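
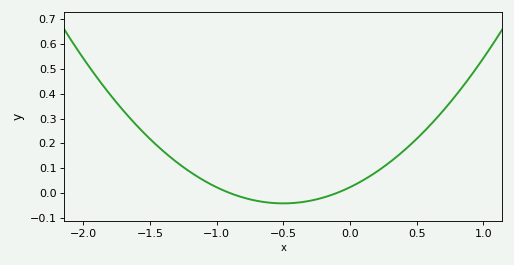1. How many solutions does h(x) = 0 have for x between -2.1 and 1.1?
2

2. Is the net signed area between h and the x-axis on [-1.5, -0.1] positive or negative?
positive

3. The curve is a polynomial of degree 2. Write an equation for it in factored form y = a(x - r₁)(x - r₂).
y = 0.26(x + 0.9)(x + 0.1)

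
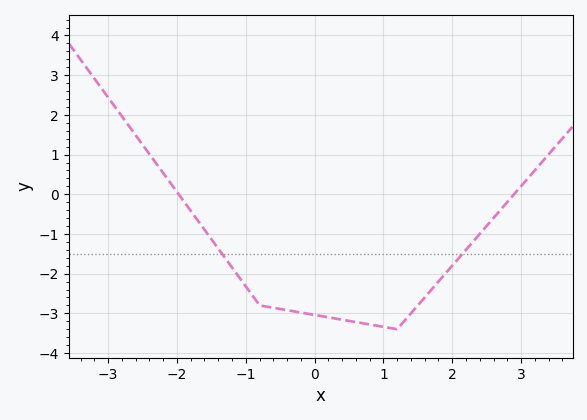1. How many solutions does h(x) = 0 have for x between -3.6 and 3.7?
2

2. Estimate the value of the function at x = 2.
-1.8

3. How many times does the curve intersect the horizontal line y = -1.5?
2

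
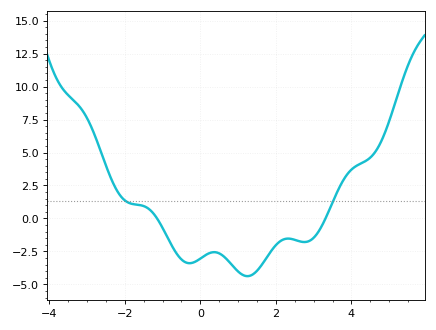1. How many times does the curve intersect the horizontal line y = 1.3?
2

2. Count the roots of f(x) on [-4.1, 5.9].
2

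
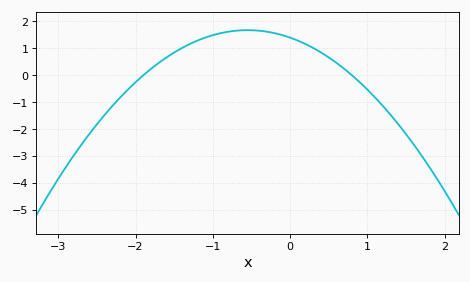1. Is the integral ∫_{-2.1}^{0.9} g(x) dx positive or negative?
positive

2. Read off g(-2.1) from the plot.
-0.5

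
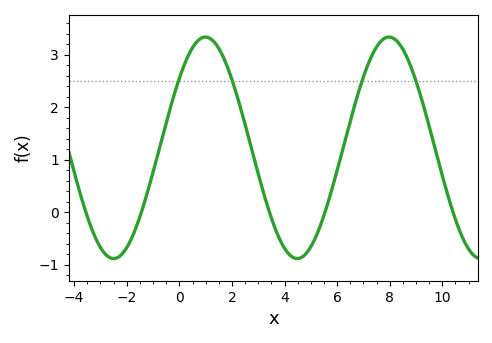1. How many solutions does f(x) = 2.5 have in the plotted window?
4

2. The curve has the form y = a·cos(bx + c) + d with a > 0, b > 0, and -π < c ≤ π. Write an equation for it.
y = 2.11cos(0.9x - 0.89) + 1.23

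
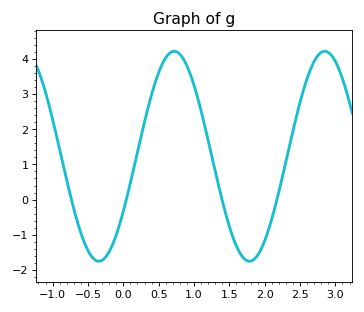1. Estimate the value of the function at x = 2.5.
2.8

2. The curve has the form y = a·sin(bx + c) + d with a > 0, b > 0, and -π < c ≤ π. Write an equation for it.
y = 2.98sin(3x - 0.55) + 1.23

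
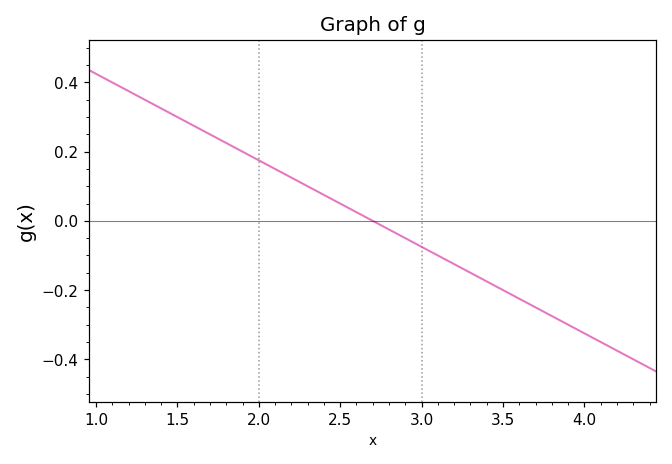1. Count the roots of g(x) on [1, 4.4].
1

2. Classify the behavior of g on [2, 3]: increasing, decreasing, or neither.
decreasing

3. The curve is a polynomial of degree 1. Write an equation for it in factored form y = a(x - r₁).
y = -0.25(x - 2.7)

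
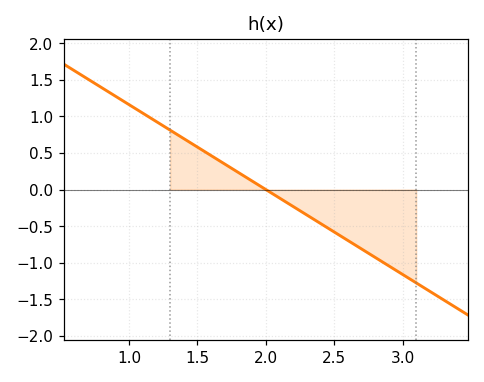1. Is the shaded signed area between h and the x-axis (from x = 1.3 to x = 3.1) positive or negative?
negative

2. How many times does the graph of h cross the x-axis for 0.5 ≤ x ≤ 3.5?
1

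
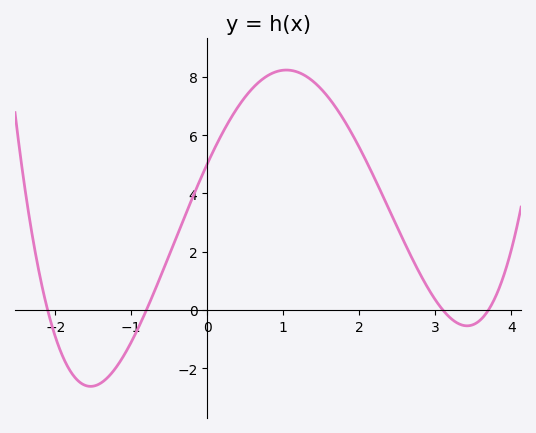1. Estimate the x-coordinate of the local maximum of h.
1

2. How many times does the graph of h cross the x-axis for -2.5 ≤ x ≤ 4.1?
4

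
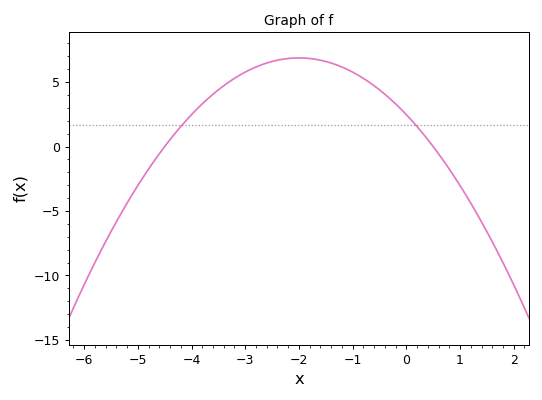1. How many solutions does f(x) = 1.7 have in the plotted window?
2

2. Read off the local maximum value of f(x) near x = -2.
7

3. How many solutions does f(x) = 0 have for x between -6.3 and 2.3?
2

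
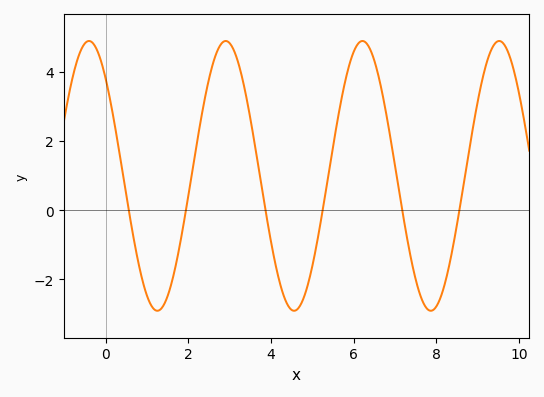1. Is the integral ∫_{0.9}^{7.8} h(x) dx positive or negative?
positive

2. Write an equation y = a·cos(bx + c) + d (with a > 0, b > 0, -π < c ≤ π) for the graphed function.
y = 3.9cos(1.9x + 0.76) + 0.99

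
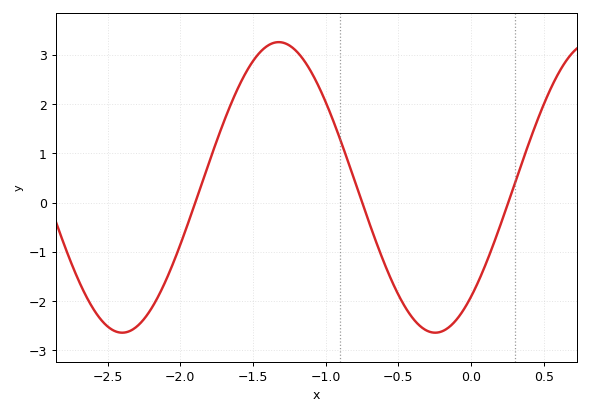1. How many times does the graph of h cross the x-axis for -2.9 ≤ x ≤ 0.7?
3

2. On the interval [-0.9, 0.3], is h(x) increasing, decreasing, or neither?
neither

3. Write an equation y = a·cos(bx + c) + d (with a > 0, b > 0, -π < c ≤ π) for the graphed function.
y = 2.95cos(2.92x - 2.42) + 0.31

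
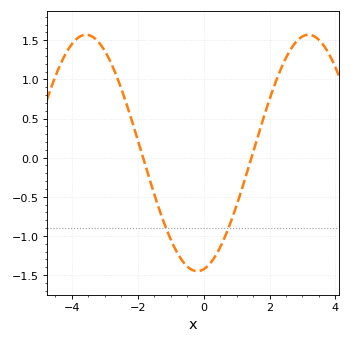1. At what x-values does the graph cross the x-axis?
-1.8, 1.4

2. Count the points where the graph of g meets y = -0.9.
2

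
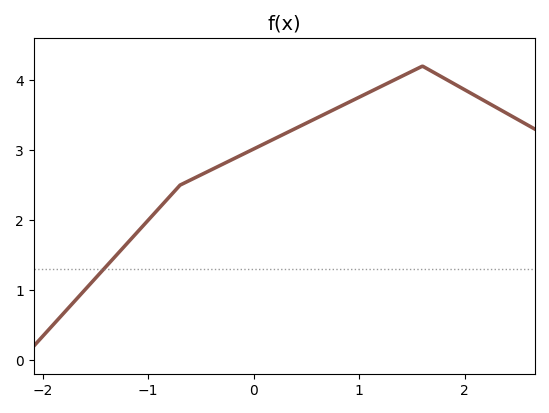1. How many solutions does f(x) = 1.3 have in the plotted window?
1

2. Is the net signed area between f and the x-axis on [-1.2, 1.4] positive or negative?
positive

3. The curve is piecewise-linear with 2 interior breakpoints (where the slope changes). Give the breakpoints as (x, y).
(-0.7, 2.5); (1.6, 4.2)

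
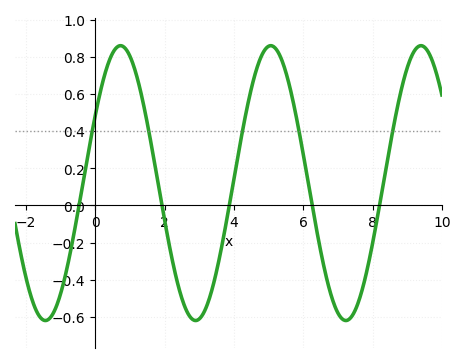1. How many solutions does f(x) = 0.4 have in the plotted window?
5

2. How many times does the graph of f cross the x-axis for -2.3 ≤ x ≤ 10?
5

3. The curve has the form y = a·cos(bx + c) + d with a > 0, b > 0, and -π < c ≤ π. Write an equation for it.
y = 0.74cos(1.4x - 1.1) + 0.12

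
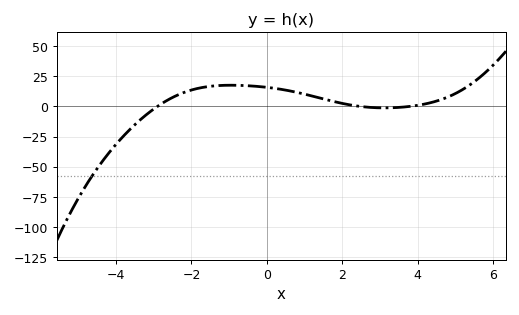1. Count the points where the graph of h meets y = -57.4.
1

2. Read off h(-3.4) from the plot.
-12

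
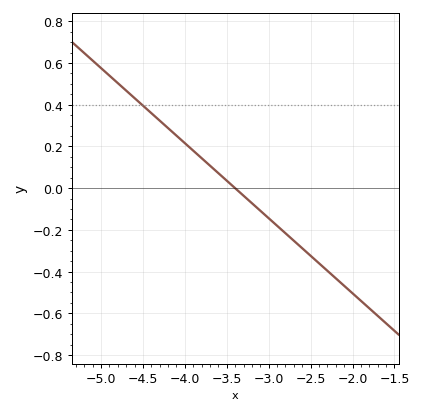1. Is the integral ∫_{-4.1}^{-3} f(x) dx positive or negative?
positive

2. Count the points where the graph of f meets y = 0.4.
1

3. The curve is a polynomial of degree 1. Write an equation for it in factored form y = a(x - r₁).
y = -0.36(x + 3.4)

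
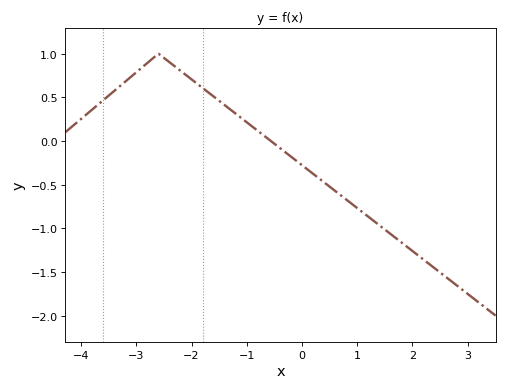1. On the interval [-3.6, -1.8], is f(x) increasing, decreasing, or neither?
neither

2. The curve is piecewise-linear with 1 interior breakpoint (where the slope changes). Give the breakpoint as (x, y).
(-2.6, 1)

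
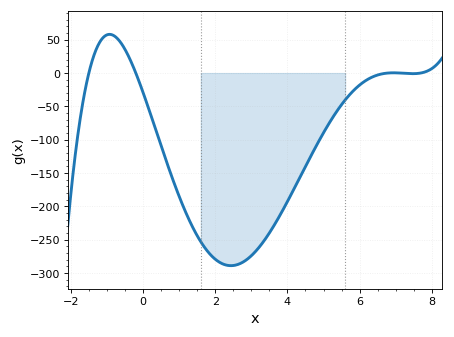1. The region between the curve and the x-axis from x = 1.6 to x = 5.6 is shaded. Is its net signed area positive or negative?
negative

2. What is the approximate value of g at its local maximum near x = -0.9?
60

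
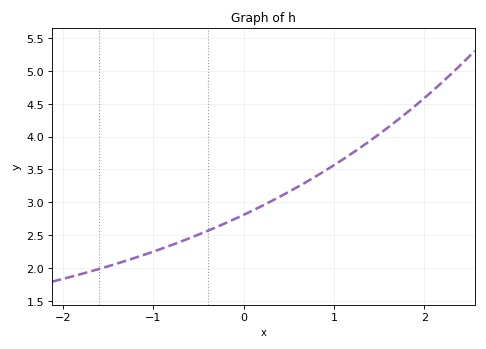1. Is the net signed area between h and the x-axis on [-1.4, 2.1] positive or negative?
positive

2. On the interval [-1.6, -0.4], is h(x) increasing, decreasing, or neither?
increasing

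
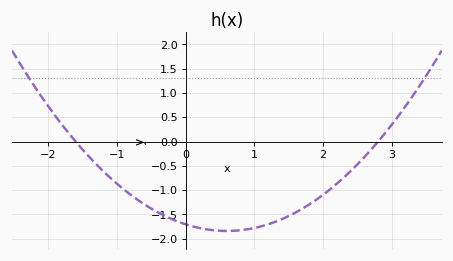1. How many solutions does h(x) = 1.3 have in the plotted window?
2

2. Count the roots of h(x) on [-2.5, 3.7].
2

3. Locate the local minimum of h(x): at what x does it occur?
0.6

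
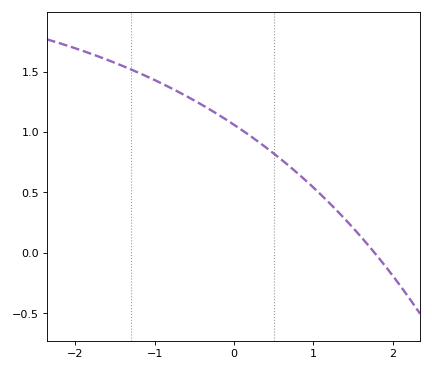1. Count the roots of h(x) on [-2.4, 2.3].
1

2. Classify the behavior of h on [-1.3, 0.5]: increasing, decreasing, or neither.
decreasing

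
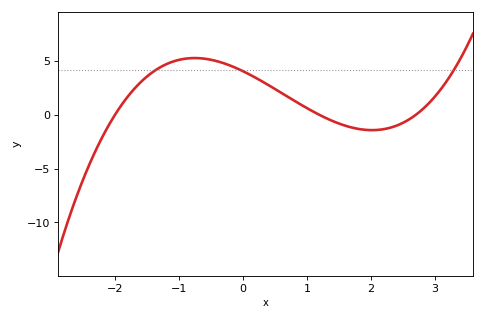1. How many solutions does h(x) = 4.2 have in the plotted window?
3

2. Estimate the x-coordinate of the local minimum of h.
2.02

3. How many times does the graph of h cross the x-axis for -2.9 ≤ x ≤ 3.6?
3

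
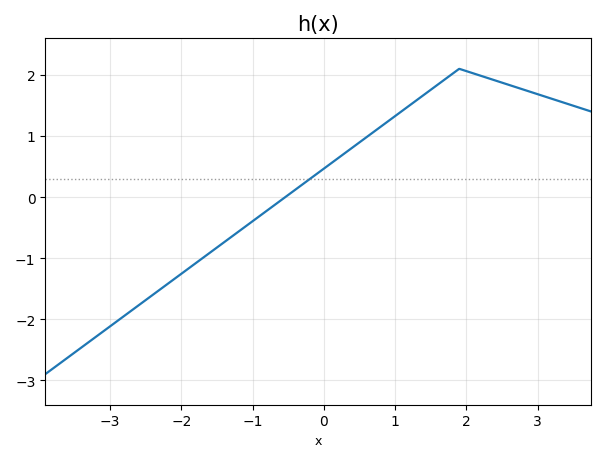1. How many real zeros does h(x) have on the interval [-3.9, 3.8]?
1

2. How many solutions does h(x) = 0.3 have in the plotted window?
1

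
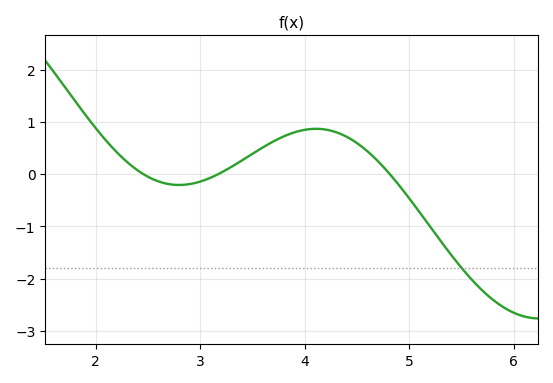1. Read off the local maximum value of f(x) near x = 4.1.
0.9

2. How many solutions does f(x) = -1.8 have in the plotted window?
1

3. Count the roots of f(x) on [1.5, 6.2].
3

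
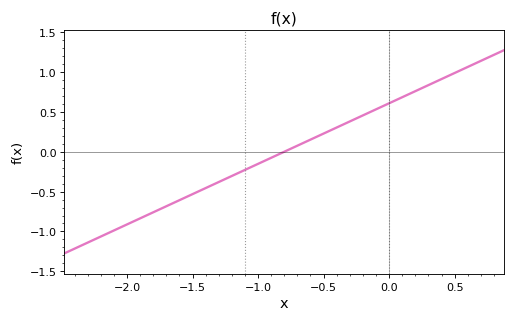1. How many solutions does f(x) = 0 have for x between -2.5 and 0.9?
1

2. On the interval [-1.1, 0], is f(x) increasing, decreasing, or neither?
increasing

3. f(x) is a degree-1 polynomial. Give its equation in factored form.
y = 0.76(x + 0.8)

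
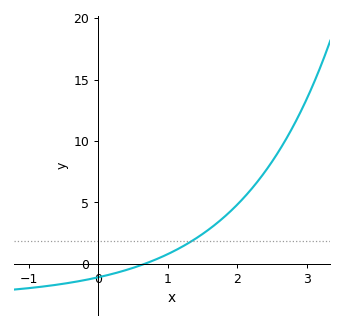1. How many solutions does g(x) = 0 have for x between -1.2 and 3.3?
1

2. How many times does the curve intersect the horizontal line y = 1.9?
1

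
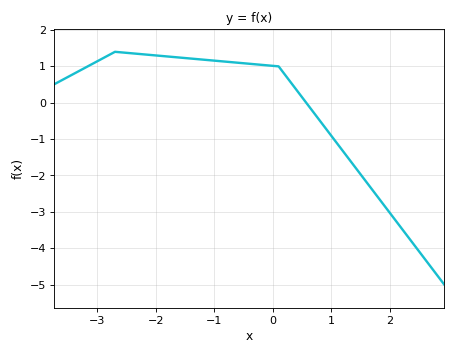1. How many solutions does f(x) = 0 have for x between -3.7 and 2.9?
1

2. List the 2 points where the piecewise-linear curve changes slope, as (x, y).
(-2.7, 1.4); (0.1, 1)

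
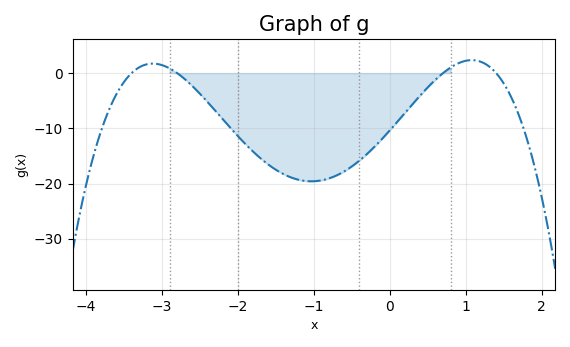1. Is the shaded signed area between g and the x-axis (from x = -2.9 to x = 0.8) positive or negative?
negative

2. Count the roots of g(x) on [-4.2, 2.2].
4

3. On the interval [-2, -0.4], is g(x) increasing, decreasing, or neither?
neither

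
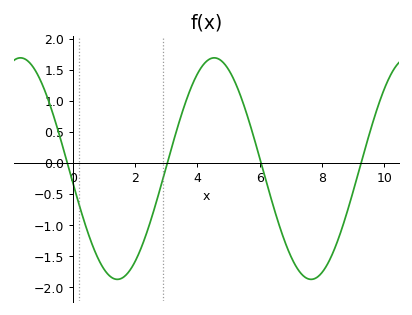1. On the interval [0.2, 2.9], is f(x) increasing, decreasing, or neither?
neither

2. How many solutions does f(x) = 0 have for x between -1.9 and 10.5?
4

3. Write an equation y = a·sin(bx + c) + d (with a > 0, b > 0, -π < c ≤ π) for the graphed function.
y = 1.78sin(1.01x - 3.01) - 0.09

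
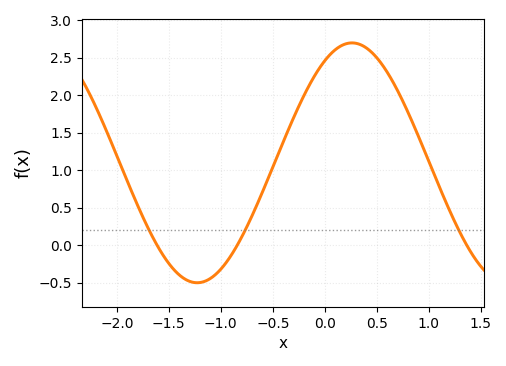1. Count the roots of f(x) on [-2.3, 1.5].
3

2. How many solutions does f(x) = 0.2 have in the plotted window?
3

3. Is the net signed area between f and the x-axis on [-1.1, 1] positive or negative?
positive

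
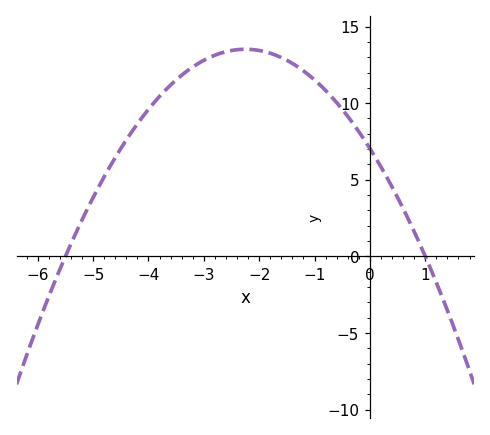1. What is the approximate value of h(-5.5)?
0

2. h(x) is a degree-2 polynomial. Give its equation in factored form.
y = -1.28(x + 5.5)(x - 1)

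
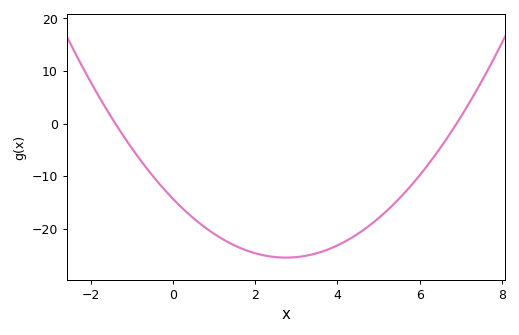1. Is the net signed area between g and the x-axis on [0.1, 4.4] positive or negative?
negative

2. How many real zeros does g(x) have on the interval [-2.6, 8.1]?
2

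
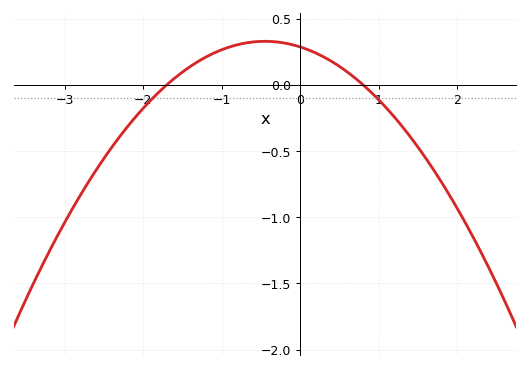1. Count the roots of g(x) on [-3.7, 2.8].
2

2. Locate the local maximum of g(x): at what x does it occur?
-0.5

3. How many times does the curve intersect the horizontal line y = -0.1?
2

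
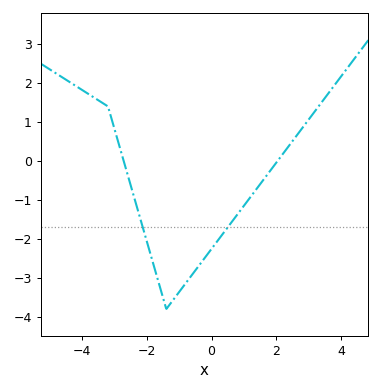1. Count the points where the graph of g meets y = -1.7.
2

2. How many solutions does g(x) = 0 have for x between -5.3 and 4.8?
2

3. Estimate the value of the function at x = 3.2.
1.3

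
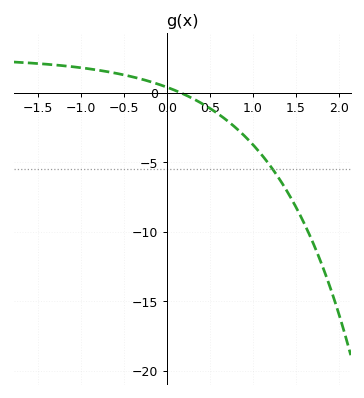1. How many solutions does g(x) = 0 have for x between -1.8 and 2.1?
1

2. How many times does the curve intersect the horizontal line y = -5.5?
1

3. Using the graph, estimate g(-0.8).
1.5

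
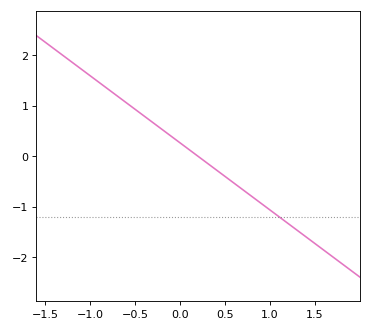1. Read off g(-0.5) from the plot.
0.931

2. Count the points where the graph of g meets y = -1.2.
1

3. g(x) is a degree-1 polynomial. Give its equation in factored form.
y = -1.33(x - 0.2)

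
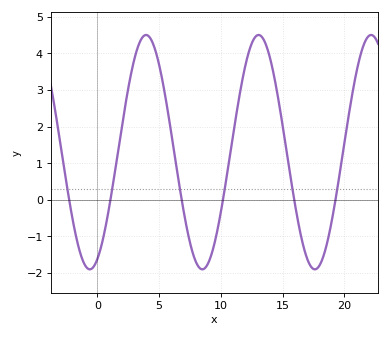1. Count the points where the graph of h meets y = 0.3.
6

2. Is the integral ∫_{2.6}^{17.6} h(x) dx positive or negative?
positive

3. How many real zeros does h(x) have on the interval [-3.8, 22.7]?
6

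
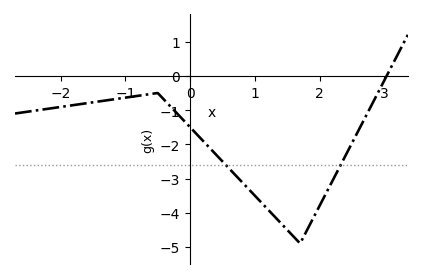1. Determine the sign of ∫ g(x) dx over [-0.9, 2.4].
negative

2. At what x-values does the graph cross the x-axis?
3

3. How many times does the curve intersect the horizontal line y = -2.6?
2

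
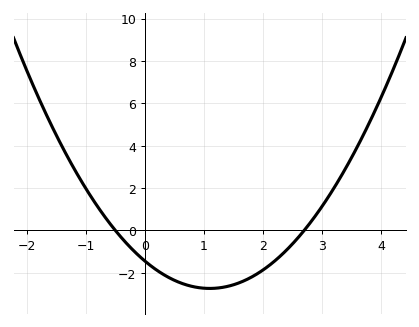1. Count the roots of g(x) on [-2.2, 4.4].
2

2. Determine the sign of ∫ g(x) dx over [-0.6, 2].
negative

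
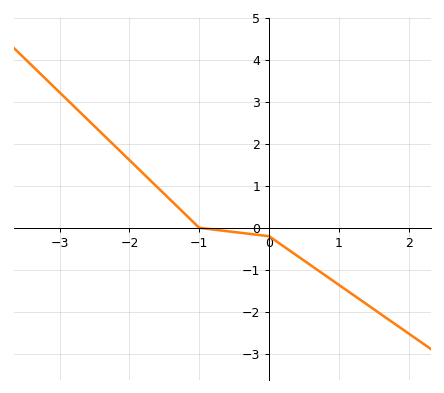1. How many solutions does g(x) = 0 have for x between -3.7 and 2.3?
1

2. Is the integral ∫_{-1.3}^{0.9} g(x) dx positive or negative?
negative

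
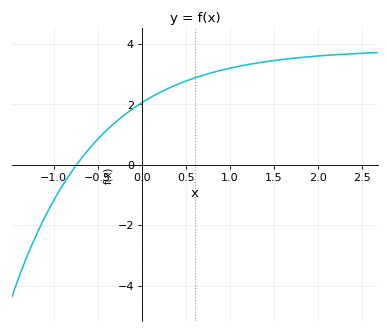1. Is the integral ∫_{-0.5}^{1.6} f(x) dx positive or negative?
positive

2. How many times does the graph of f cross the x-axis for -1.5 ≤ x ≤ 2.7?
1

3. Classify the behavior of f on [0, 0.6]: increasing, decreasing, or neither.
increasing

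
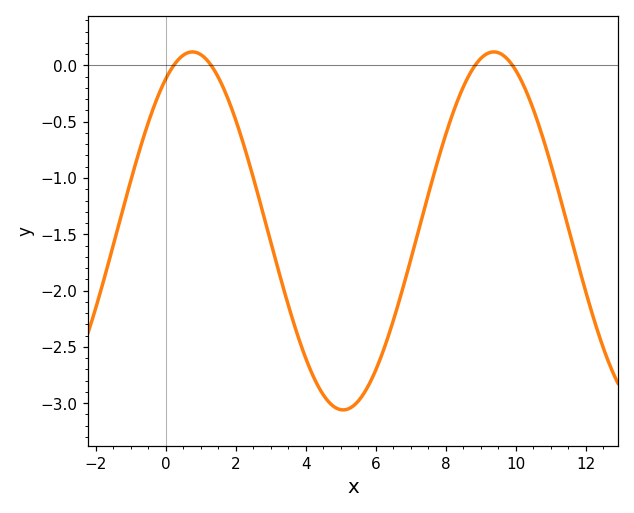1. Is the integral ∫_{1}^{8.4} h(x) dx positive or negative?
negative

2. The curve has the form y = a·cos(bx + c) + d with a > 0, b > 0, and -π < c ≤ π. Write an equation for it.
y = 1.59cos(0.73x - 0.56) - 1.47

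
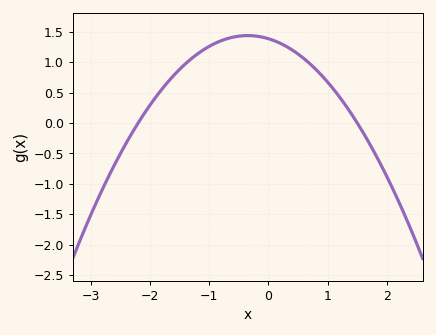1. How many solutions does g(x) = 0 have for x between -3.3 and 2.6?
2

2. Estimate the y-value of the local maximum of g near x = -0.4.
1.45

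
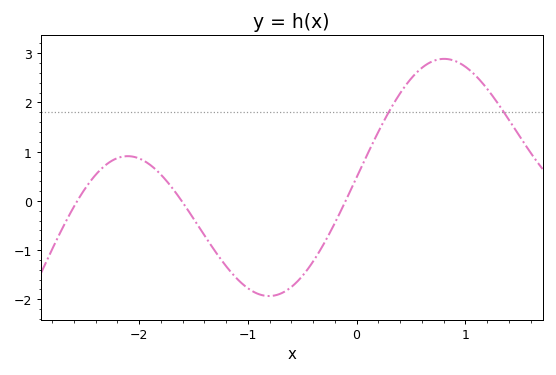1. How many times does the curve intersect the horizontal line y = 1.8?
2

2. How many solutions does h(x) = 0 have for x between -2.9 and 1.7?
3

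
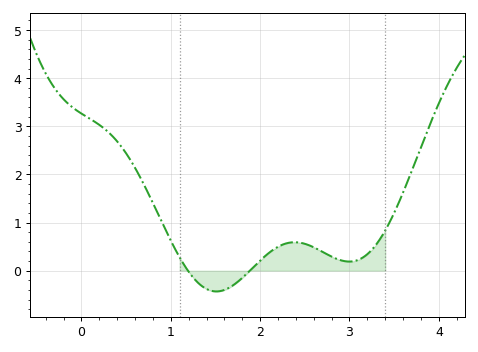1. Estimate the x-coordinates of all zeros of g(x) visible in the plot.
1.19, 1.88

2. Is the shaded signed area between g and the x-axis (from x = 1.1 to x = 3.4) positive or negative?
positive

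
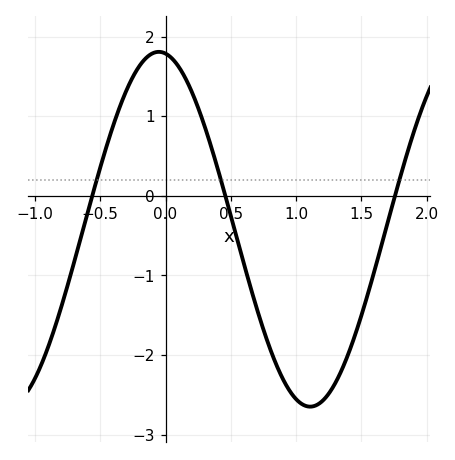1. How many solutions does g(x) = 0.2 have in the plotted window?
3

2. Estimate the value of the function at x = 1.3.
-2.35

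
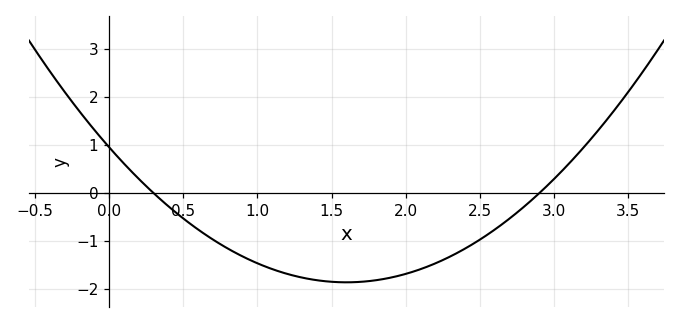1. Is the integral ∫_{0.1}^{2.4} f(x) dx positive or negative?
negative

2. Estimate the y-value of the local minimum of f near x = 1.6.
-1.86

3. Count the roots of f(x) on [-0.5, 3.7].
2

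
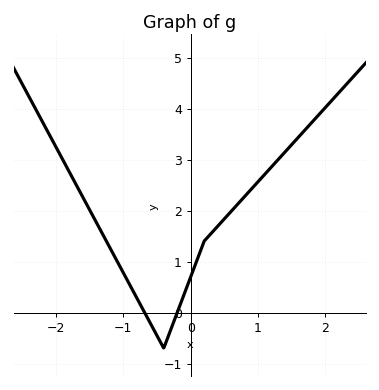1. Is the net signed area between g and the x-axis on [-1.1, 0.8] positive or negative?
positive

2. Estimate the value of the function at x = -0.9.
0.532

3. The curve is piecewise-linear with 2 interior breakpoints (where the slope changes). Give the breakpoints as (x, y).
(-0.4, -0.7); (0.2, 1.4)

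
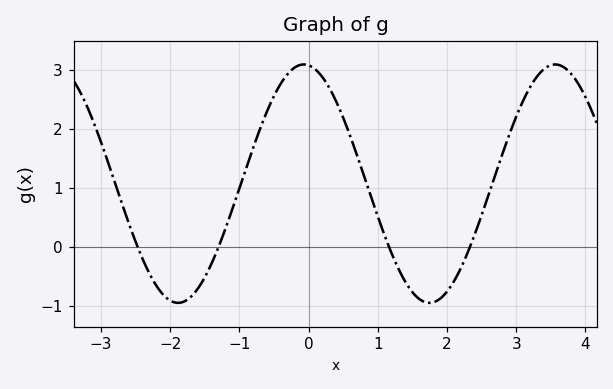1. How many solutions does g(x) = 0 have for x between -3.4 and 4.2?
4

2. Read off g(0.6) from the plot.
1.88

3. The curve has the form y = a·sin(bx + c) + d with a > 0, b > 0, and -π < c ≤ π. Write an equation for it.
y = 2.02sin(1.73x + 1.69) + 1.07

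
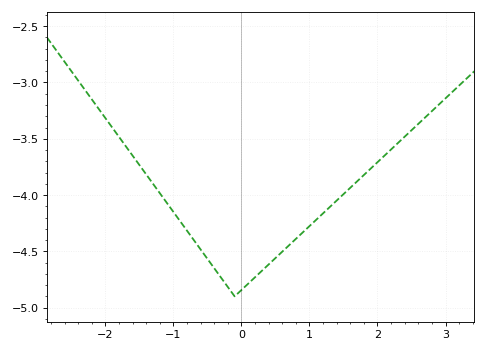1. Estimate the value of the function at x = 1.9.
-3.75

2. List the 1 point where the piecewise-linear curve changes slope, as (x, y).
(-0.1, -4.9)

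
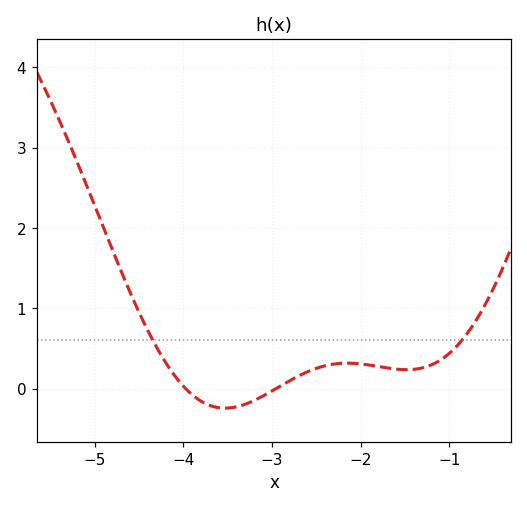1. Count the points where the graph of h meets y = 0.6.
2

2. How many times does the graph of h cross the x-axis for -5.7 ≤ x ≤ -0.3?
2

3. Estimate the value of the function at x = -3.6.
-0.2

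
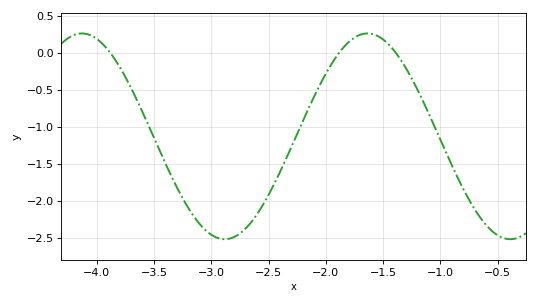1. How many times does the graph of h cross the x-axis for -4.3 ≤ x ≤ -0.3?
3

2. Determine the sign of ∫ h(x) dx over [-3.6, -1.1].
negative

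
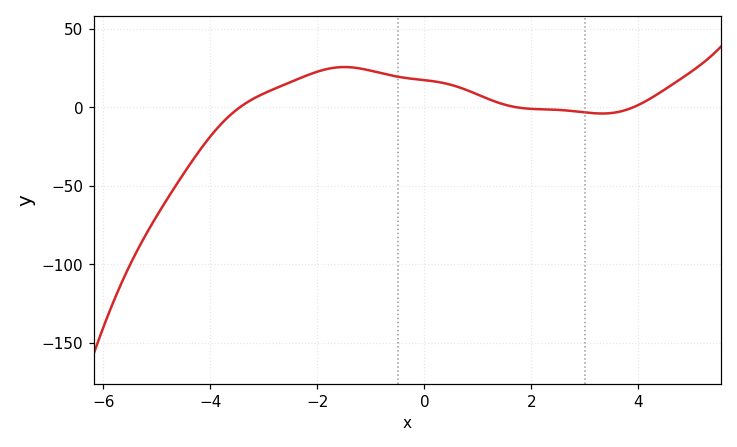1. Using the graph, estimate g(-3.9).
-15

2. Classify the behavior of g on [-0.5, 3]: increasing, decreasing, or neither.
decreasing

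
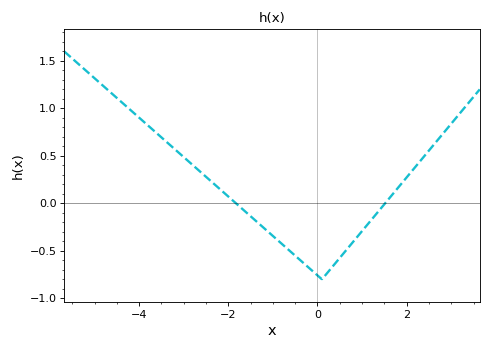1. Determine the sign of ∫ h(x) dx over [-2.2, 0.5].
negative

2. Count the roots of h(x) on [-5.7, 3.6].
2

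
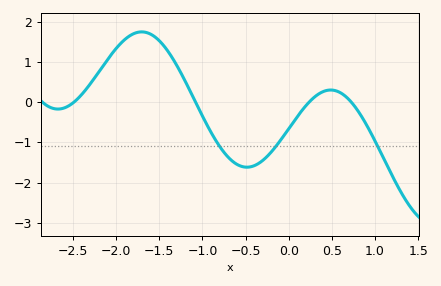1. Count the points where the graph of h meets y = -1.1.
3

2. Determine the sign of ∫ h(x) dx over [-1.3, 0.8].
negative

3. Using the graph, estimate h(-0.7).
-1.38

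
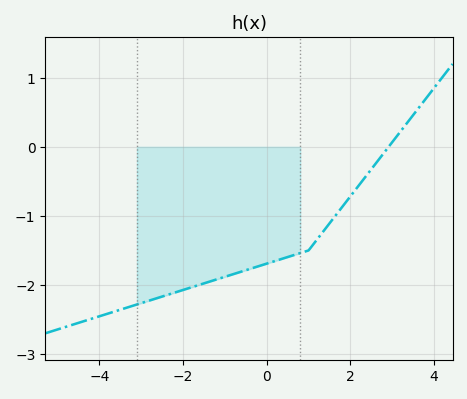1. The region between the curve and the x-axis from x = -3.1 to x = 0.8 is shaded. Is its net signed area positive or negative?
negative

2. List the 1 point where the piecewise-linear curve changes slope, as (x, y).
(1, -1.5)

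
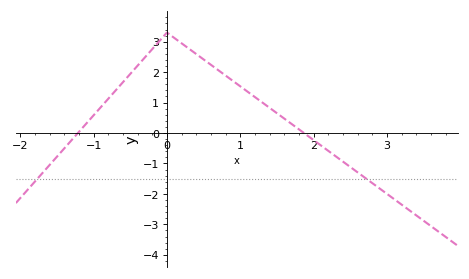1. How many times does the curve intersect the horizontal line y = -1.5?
2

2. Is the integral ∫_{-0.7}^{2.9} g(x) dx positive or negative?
positive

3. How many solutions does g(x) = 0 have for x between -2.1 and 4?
2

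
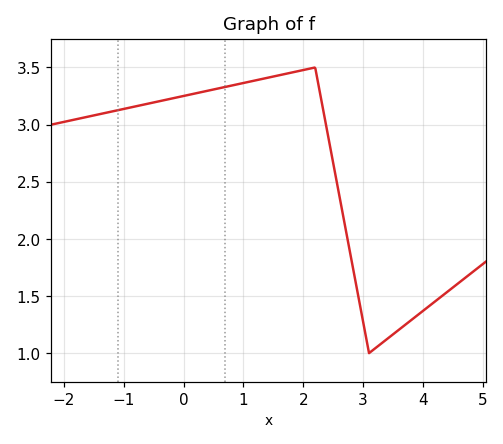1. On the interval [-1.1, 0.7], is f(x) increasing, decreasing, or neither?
increasing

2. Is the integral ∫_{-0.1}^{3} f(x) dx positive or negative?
positive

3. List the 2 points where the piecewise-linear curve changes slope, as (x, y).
(2.2, 3.5); (3.1, 1)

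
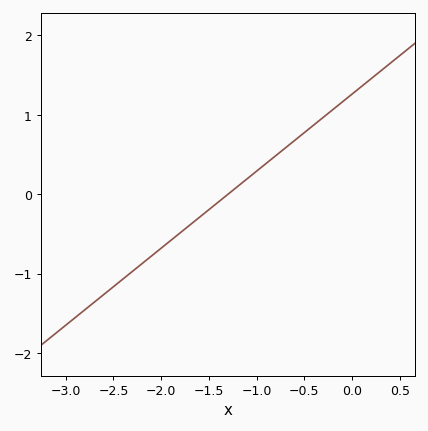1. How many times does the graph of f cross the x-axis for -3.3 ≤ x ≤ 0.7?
1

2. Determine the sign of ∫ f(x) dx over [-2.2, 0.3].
positive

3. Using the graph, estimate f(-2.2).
-0.873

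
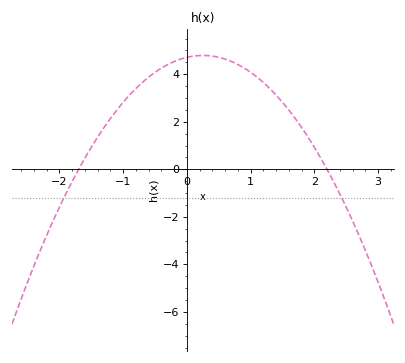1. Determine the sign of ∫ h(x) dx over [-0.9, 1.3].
positive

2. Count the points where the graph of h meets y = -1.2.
2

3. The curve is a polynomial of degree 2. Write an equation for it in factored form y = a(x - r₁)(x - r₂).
y = -1.26(x + 1.7)(x - 2.2)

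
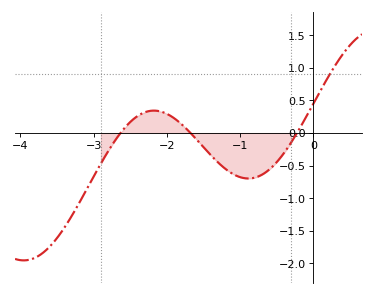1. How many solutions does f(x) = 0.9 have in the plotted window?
1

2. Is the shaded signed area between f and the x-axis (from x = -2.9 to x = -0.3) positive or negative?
negative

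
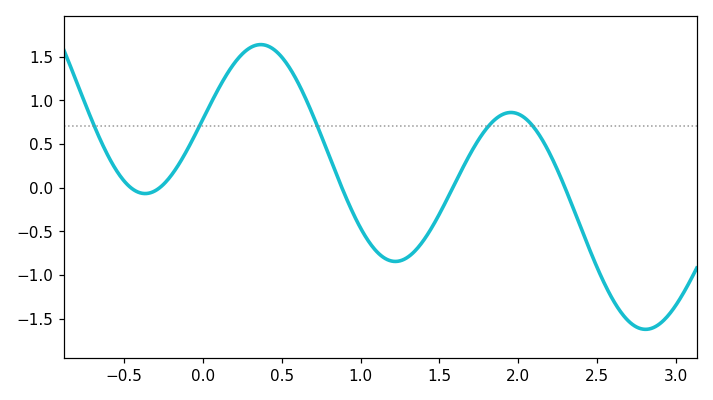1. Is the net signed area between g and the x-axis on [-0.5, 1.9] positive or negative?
positive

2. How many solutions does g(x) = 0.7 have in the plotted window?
5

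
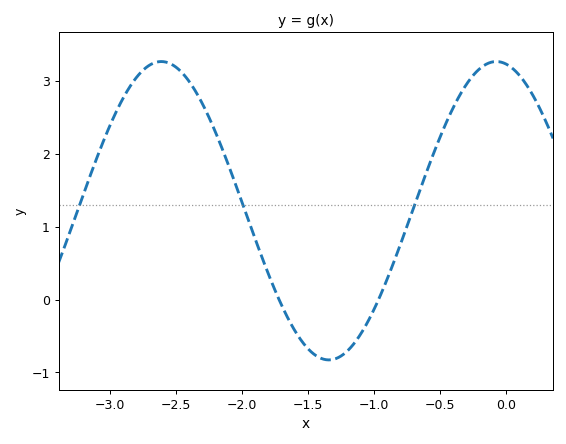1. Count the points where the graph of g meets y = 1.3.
3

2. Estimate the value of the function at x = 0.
3.23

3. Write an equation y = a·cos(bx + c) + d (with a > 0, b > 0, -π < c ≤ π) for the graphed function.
y = 2.05cos(2.48x + 0.19) + 1.22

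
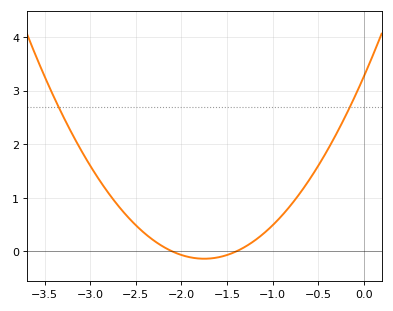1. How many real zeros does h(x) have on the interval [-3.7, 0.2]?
2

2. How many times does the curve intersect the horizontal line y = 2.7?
2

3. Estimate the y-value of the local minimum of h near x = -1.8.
-0.136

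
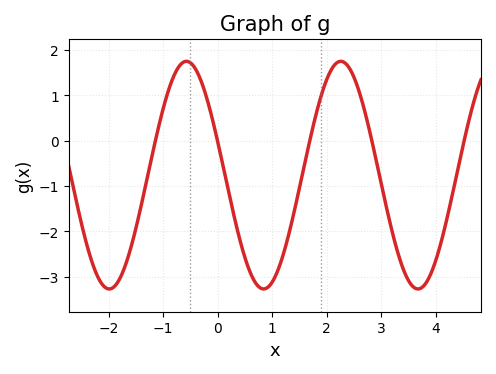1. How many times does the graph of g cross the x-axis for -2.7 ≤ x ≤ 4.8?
5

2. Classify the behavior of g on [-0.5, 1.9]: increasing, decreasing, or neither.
neither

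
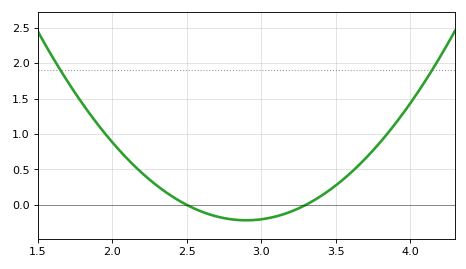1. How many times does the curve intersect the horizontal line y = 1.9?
2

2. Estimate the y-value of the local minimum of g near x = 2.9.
-0.218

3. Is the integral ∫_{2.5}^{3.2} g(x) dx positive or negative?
negative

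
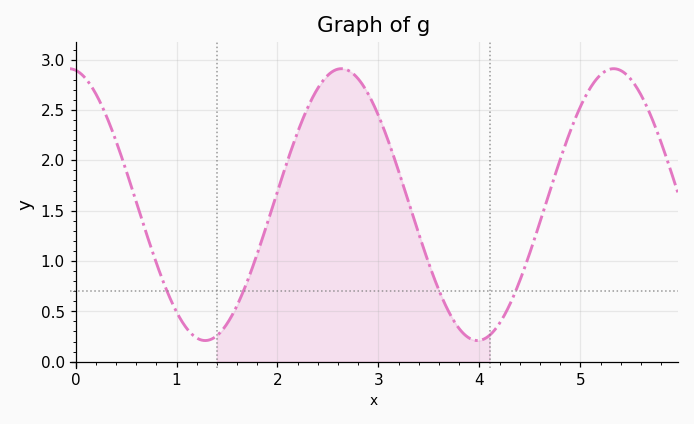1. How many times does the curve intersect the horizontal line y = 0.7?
4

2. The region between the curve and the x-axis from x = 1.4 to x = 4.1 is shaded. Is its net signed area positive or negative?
positive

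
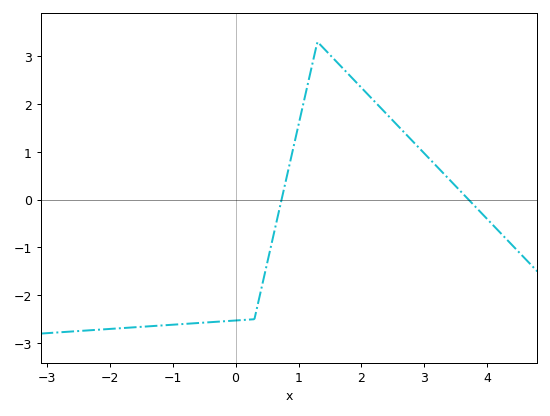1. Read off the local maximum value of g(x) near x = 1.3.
3.3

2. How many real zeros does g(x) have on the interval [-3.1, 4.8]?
2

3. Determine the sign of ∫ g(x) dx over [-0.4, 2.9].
positive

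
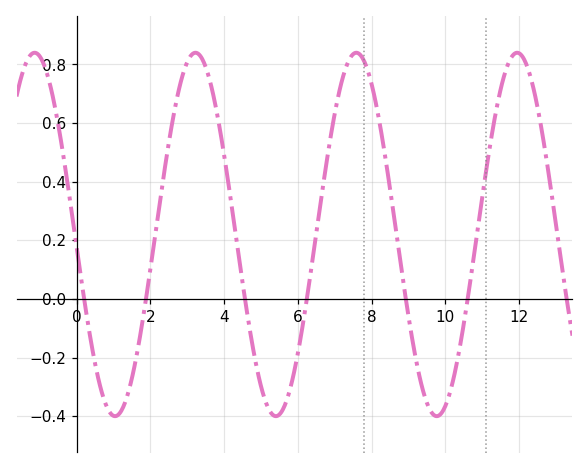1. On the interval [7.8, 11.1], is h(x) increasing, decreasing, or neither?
neither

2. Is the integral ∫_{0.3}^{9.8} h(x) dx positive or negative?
positive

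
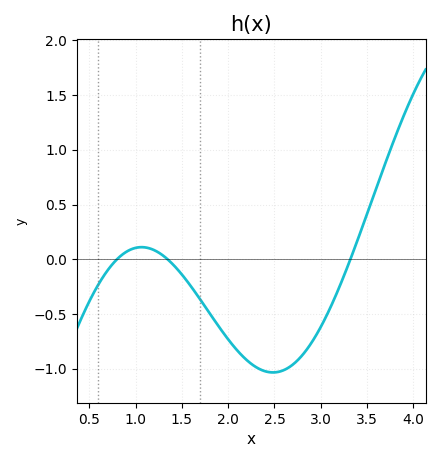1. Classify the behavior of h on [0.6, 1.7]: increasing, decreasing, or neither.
neither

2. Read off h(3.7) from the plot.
0.9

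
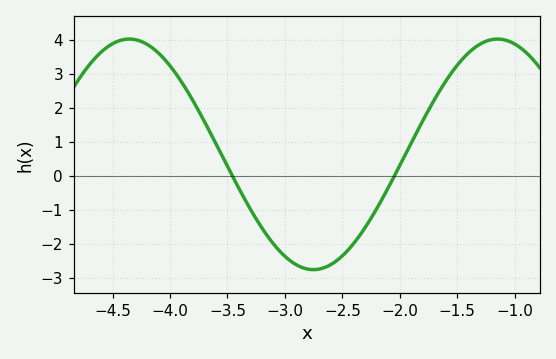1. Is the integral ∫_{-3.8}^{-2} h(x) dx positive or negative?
negative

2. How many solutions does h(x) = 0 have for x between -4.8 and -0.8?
2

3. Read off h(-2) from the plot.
0.3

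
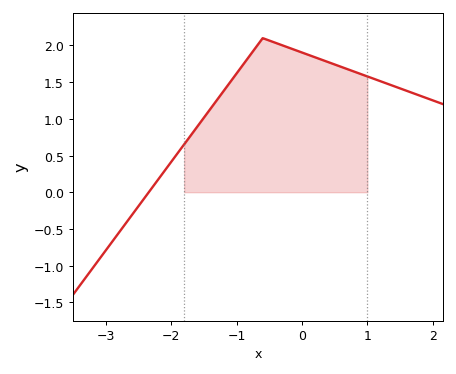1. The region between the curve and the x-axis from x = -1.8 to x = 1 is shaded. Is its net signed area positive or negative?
positive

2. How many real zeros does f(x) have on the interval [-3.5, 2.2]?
1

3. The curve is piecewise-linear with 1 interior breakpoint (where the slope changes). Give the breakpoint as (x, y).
(-0.6, 2.1)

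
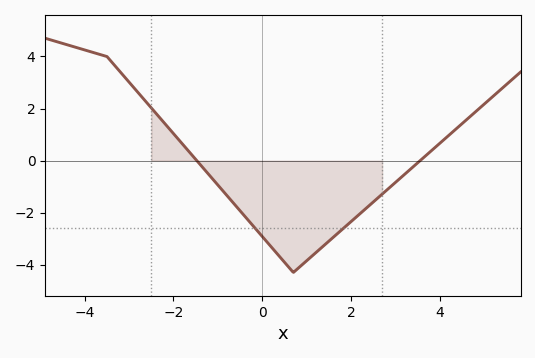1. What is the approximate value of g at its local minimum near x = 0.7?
-4.2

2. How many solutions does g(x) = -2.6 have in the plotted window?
2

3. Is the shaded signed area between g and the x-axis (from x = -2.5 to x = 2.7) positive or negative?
negative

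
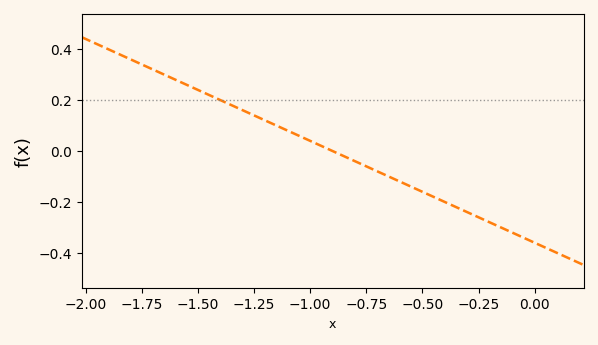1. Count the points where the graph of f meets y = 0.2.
1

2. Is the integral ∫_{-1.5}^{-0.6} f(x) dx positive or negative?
positive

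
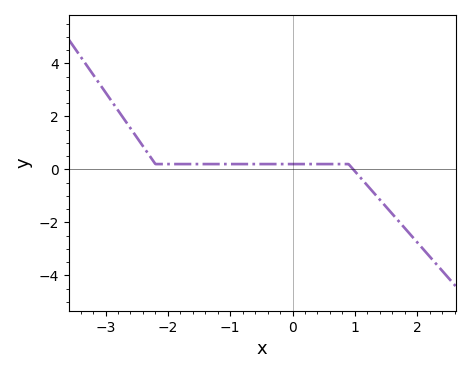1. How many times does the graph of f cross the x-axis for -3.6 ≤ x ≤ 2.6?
1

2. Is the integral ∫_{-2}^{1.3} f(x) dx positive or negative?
positive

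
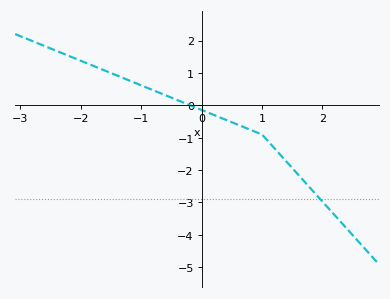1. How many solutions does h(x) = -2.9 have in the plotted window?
1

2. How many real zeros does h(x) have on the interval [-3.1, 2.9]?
1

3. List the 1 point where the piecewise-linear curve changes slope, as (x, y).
(1, -0.9)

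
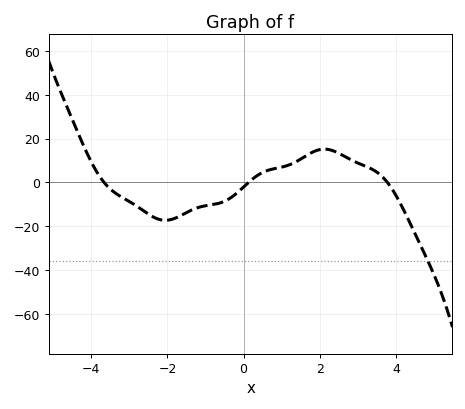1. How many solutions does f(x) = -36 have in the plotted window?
1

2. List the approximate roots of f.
-3.6, 0.2, 3.8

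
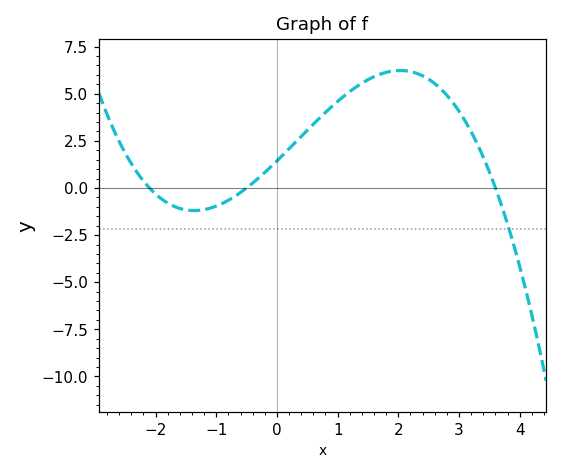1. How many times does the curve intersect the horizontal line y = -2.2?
1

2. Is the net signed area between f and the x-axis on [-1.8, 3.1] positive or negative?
positive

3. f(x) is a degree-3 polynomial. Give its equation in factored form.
y = -0.38(x + 2.1)(x + 0.5)(x - 3.6)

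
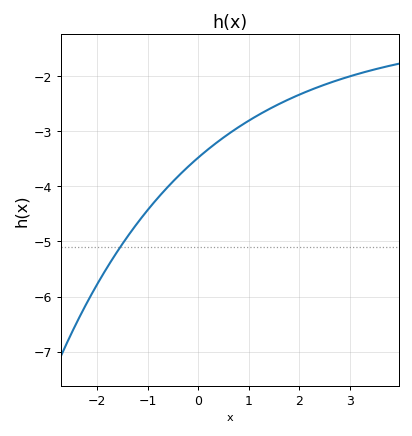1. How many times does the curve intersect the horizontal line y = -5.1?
1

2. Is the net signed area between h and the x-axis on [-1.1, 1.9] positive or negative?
negative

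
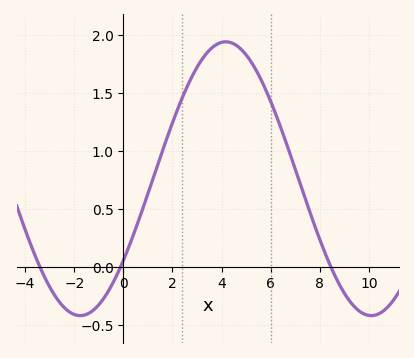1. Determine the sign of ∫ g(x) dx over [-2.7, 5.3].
positive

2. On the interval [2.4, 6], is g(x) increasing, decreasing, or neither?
neither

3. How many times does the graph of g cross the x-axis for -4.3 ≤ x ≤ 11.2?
3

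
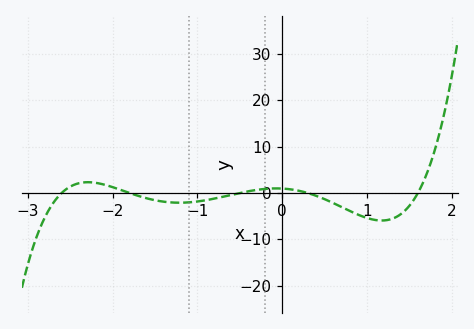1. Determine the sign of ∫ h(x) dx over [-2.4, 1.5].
negative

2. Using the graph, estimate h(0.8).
-4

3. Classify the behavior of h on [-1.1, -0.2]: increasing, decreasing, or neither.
increasing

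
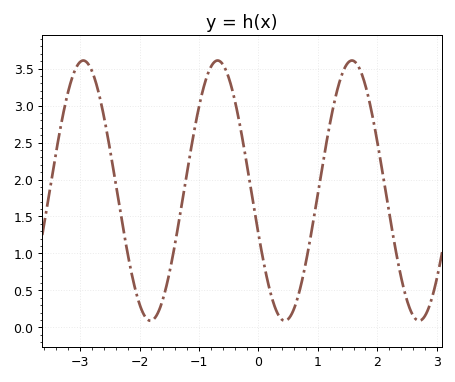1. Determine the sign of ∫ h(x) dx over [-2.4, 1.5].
positive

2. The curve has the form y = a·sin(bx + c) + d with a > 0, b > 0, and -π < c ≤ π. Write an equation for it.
y = 1.76sin(2.8x - 2.8) + 1.85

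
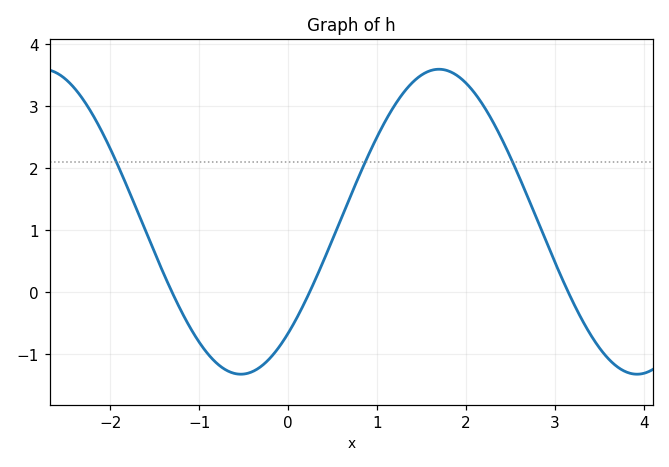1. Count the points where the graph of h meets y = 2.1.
3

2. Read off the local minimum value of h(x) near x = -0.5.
-1.33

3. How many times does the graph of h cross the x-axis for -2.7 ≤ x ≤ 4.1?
3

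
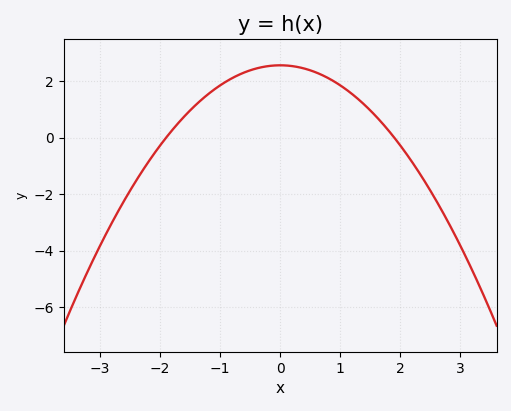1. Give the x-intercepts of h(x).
-1.9, 1.9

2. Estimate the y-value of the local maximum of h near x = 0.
2.56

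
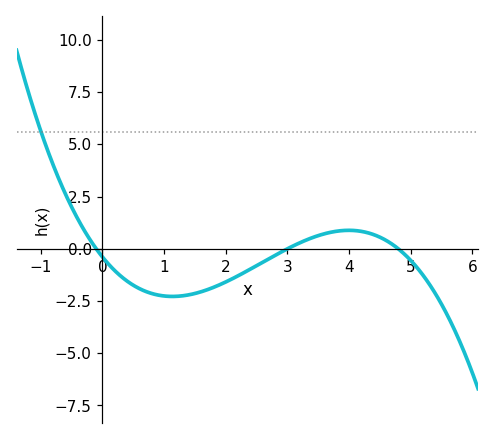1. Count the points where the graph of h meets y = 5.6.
1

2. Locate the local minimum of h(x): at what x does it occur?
1.14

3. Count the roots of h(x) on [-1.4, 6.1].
3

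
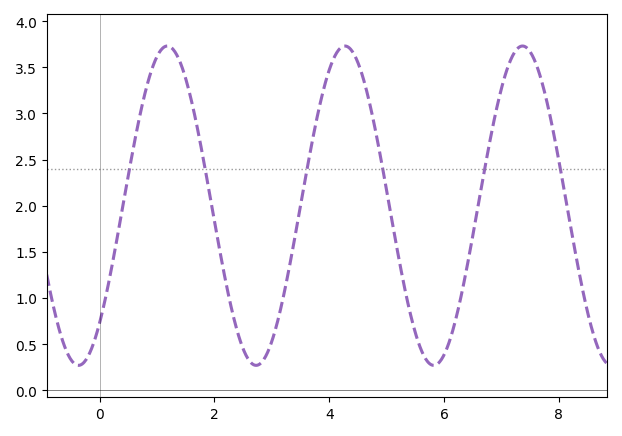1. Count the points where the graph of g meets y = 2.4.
6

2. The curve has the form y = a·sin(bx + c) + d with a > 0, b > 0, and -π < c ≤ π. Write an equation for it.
y = 1.73sin(2x - 0.82) + 2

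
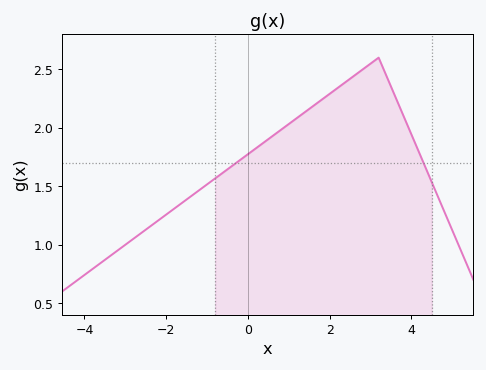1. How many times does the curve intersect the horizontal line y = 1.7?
2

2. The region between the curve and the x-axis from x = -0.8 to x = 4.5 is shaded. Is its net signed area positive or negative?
positive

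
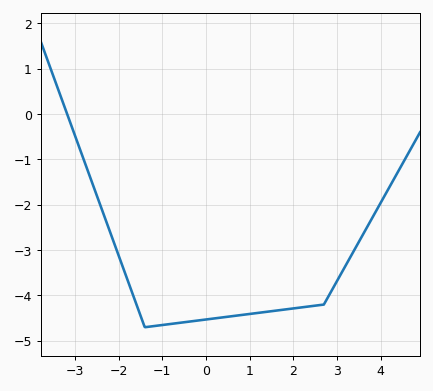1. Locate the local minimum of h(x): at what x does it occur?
-1.4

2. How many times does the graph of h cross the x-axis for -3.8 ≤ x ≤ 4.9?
1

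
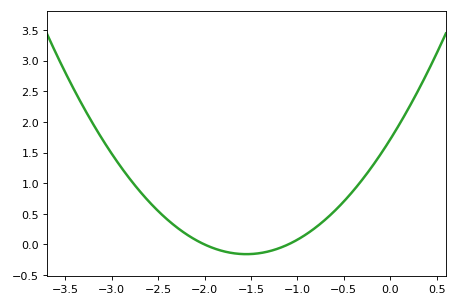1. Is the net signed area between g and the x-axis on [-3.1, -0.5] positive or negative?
positive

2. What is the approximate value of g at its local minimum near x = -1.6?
-0.158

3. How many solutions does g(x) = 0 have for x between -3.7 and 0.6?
2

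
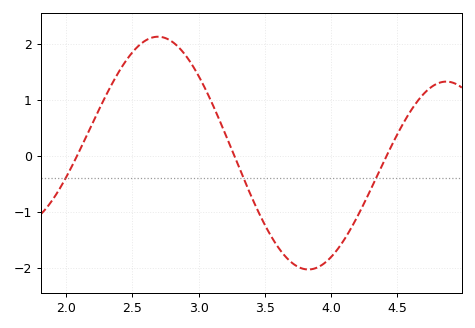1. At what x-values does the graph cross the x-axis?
2.1, 3.25, 4.4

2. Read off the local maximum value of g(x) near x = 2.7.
2.1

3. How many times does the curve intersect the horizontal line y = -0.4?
3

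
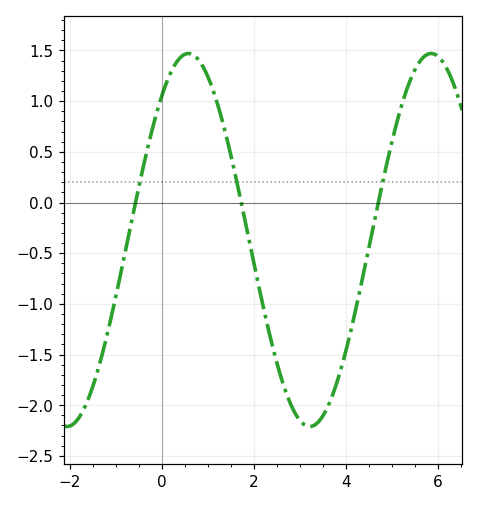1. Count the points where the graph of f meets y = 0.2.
3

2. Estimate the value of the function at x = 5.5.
1.3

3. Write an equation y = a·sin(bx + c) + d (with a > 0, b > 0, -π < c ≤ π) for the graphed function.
y = 1.84sin(1.19x + 0.88) - 0.37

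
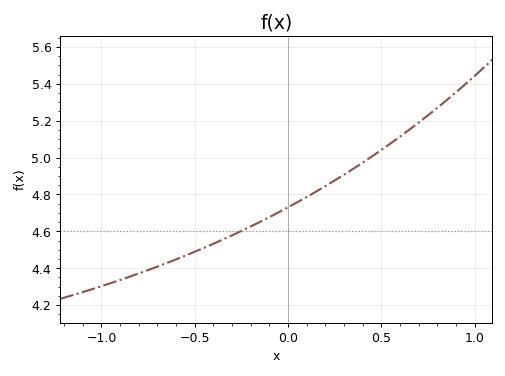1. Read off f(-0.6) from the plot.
4.44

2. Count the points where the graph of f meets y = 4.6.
1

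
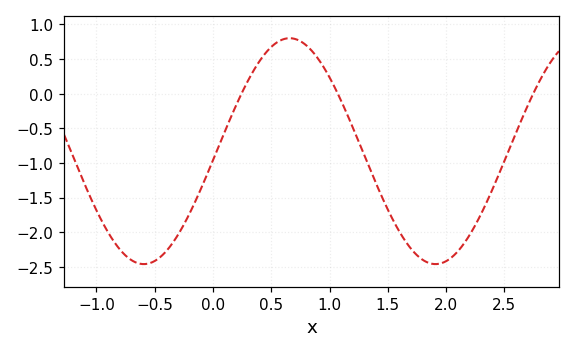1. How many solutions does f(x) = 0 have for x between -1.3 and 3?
3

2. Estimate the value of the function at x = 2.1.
-2.3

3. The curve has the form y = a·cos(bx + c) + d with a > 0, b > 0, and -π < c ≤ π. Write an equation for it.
y = 1.63cos(2.5x - 1.7) - 0.83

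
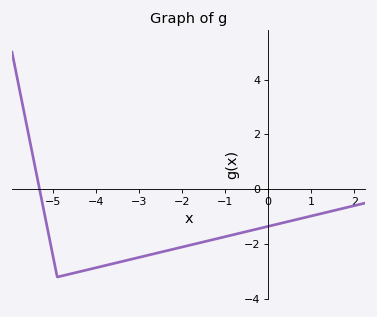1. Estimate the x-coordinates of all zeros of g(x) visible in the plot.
-5.4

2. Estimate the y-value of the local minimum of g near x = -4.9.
-3.2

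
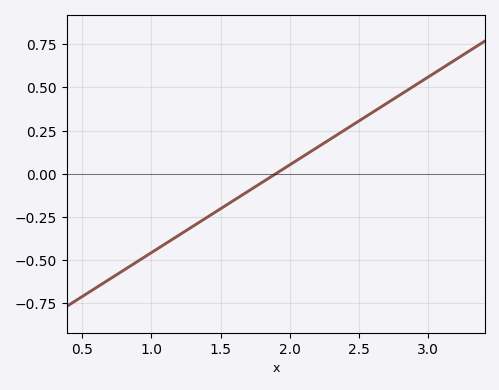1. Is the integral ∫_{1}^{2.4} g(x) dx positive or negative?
negative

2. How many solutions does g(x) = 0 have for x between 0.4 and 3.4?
1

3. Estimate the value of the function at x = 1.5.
-0.204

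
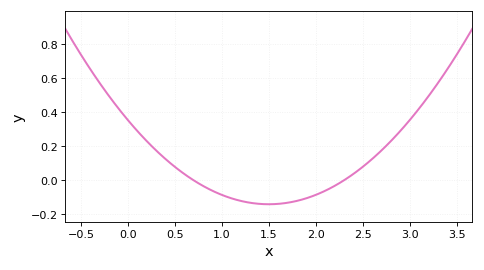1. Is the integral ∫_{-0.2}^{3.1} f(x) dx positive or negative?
positive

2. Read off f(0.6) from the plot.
0.037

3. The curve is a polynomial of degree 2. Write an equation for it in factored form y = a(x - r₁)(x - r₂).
y = 0.22(x - 0.7)(x - 2.3)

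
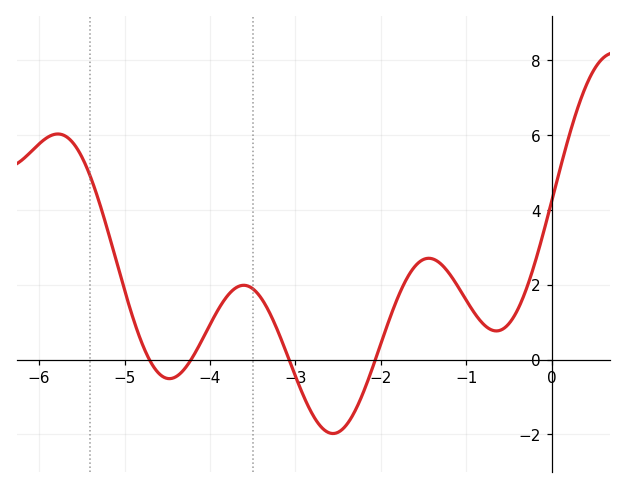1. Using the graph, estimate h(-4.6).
-0.4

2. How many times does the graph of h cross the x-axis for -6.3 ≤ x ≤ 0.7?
4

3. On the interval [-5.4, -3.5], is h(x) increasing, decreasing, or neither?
neither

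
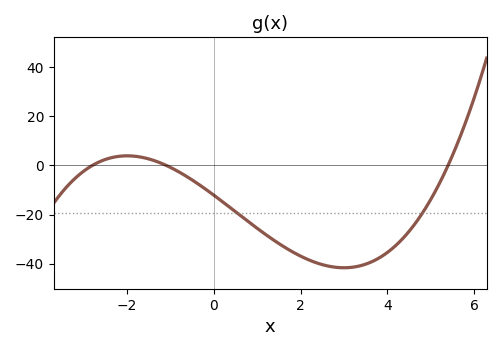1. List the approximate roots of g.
-2.8, -1.1, 5.4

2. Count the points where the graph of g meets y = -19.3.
2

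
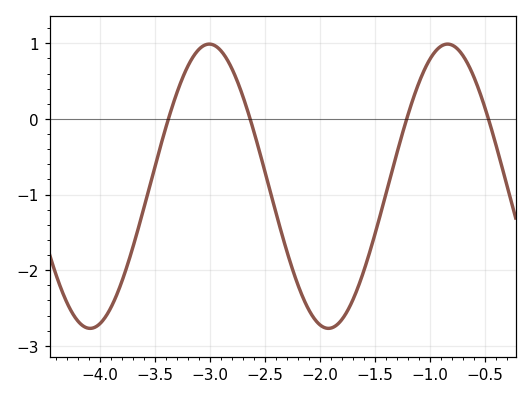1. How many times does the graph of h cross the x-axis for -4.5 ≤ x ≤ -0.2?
4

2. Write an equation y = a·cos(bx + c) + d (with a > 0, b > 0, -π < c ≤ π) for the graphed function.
y = 1.88cos(2.9x + 2.44) - 0.89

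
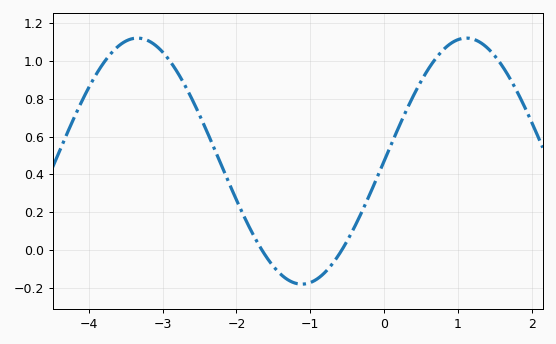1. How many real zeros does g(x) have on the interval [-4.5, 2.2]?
2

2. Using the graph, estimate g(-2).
0.26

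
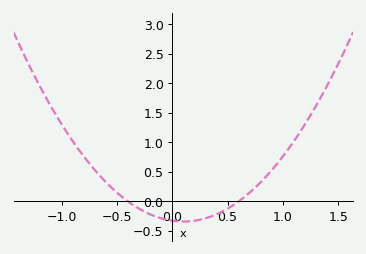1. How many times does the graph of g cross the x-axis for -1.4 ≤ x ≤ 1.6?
2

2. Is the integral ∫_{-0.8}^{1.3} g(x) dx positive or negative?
positive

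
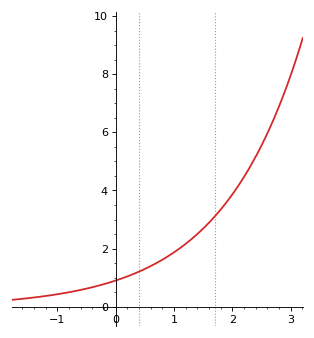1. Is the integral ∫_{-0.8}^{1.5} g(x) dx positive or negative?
positive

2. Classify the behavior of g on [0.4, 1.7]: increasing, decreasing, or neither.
increasing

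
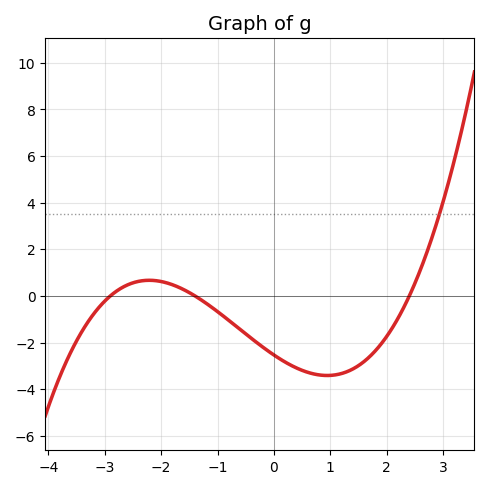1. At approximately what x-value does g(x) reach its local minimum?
1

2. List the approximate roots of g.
-3, -1.4, 2.4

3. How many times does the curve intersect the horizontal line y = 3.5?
1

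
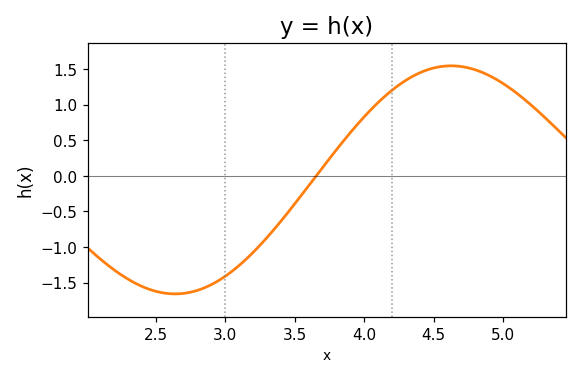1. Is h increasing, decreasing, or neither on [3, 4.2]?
increasing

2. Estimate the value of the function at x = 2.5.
-1.6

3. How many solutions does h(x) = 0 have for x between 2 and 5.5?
1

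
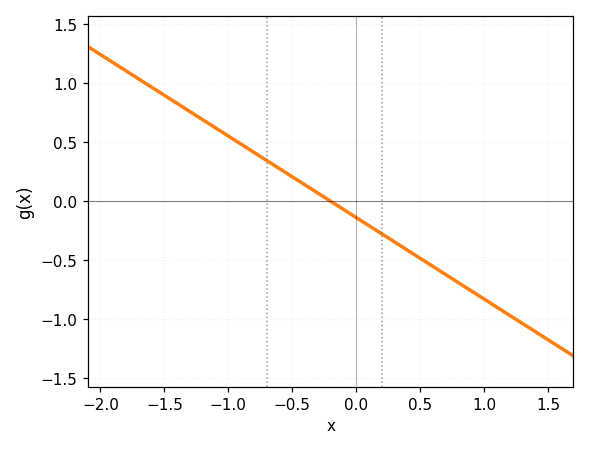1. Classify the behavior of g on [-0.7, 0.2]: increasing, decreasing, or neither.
decreasing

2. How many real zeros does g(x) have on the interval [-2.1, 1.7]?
1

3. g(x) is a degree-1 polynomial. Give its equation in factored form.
y = -0.69(x + 0.2)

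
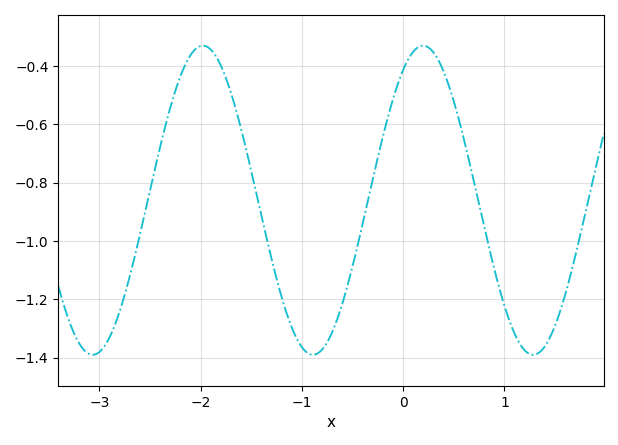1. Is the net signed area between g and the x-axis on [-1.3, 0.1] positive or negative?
negative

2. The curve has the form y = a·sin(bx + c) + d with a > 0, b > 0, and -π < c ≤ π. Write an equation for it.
y = 0.53sin(2.89x + 1) - 0.86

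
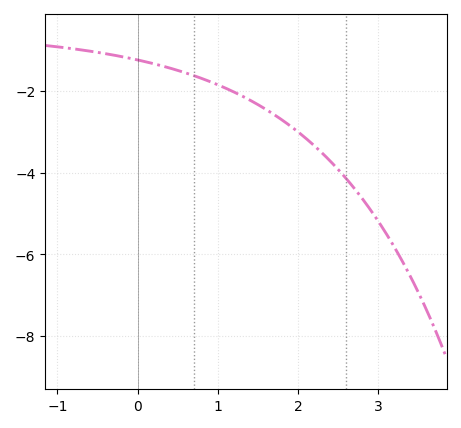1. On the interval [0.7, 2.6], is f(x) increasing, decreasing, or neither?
decreasing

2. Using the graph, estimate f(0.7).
-1.62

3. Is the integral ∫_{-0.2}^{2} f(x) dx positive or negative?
negative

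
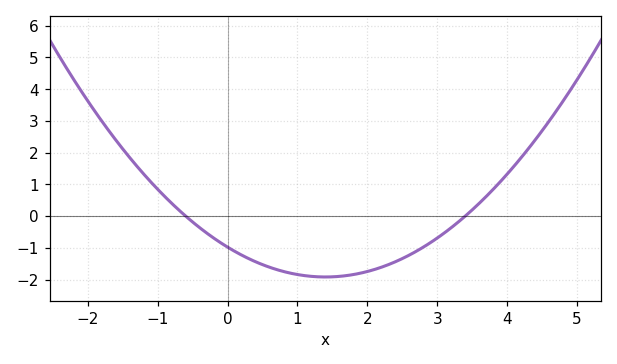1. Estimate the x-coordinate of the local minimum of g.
1.4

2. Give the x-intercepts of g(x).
-0.6, 3.4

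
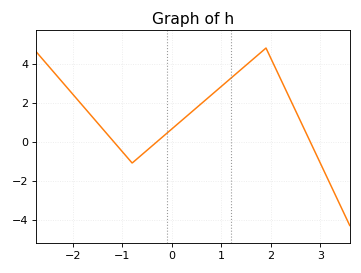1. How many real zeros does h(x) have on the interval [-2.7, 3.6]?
3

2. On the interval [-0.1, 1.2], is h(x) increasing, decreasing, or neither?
increasing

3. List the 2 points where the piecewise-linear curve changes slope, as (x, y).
(-0.8, -1.1); (1.9, 4.8)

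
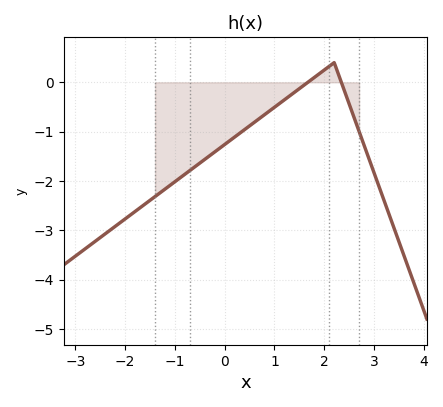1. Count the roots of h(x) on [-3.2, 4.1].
2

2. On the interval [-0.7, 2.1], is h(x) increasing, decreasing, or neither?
increasing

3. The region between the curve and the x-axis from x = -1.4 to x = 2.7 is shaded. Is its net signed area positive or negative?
negative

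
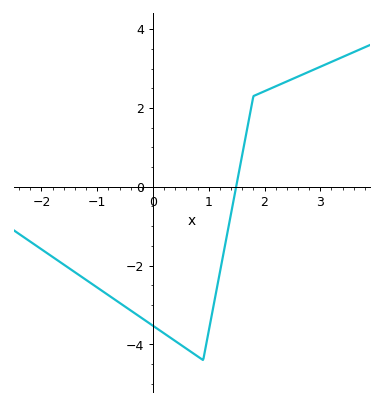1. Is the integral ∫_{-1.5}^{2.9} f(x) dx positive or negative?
negative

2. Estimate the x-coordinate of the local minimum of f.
0.9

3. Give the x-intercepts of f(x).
1.5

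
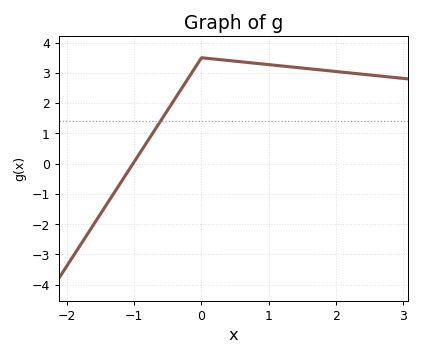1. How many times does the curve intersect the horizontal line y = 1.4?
1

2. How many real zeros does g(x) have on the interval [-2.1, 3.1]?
1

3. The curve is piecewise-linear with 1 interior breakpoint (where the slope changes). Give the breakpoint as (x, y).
(0, 3.5)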